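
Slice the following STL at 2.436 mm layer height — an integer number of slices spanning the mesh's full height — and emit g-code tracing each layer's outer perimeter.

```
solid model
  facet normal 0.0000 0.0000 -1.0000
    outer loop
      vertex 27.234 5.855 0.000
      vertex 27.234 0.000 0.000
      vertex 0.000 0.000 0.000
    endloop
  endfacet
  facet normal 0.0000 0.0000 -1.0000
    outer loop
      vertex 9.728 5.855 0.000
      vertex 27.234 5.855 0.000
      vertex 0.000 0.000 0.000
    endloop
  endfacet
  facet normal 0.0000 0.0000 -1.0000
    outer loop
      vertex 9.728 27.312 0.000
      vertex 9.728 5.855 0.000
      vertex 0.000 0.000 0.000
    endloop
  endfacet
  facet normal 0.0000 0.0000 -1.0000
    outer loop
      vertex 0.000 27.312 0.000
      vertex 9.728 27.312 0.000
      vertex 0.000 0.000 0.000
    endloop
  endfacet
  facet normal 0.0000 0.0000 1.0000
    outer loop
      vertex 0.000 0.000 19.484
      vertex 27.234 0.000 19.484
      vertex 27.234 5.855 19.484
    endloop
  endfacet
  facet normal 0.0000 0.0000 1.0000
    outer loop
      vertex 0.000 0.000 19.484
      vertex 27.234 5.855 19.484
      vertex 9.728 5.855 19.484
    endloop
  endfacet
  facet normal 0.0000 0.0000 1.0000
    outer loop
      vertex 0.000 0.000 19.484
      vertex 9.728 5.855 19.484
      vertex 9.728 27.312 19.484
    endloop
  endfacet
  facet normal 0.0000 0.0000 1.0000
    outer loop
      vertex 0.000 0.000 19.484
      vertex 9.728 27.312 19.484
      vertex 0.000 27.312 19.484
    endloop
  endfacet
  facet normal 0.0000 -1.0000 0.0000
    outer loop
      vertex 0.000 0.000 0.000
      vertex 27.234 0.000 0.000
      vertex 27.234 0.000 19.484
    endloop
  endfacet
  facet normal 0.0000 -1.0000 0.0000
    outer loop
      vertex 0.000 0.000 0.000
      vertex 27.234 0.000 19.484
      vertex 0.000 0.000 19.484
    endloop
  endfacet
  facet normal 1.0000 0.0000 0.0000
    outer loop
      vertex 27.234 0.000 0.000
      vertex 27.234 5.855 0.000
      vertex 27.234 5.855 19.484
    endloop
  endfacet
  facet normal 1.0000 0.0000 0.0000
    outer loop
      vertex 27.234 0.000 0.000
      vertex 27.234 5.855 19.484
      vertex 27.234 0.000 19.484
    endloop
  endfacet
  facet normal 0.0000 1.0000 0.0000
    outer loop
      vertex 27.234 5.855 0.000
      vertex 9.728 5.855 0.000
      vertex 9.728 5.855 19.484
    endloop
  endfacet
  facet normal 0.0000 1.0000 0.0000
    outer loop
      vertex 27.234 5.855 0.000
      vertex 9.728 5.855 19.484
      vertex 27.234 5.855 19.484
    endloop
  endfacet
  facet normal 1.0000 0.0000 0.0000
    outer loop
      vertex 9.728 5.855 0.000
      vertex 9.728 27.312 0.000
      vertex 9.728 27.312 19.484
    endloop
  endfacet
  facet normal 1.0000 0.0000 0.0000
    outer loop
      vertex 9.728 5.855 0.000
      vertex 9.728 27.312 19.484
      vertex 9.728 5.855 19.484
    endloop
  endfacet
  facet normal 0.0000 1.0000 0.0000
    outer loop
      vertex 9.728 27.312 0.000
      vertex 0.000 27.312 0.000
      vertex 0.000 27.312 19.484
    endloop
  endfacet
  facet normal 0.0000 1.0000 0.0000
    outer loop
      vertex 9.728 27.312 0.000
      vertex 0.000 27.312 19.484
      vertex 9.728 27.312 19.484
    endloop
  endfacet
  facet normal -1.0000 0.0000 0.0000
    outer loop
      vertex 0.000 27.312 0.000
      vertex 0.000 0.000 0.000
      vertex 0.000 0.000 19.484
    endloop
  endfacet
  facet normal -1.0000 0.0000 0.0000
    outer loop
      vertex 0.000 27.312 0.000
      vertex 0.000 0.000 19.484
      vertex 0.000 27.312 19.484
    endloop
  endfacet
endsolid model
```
; perimeter-only toolpath
G21 ; units = mm
G90 ; absolute positioning
G28 ; home
; layer 1
G0 Z2.436
G0 X0.000 Y0.000
G1 X27.234 Y0.000
G1 X27.234 Y5.855
G1 X9.728 Y5.855
G1 X9.728 Y27.312
G1 X0.000 Y27.312
G1 X0.000 Y0.000
; layer 2
G0 Z4.871
G0 X0.000 Y0.000
G1 X27.234 Y0.000
G1 X27.234 Y5.855
G1 X9.728 Y5.855
G1 X9.728 Y27.312
G1 X0.000 Y27.312
G1 X0.000 Y0.000
; layer 3
G0 Z7.307
G0 X0.000 Y0.000
G1 X27.234 Y0.000
G1 X27.234 Y5.855
G1 X9.728 Y5.855
G1 X9.728 Y27.312
G1 X0.000 Y27.312
G1 X0.000 Y0.000
; layer 4
G0 Z9.742
G0 X0.000 Y0.000
G1 X27.234 Y0.000
G1 X27.234 Y5.855
G1 X9.728 Y5.855
G1 X9.728 Y27.312
G1 X0.000 Y27.312
G1 X0.000 Y0.000
; layer 5
G0 Z12.178
G0 X0.000 Y0.000
G1 X27.234 Y0.000
G1 X27.234 Y5.855
G1 X9.728 Y5.855
G1 X9.728 Y27.312
G1 X0.000 Y27.312
G1 X0.000 Y0.000
; layer 6
G0 Z14.613
G0 X0.000 Y0.000
G1 X27.234 Y0.000
G1 X27.234 Y5.855
G1 X9.728 Y5.855
G1 X9.728 Y27.312
G1 X0.000 Y27.312
G1 X0.000 Y0.000
; layer 7
G0 Z17.049
G0 X0.000 Y0.000
G1 X27.234 Y0.000
G1 X27.234 Y5.855
G1 X9.728 Y5.855
G1 X9.728 Y27.312
G1 X0.000 Y27.312
G1 X0.000 Y0.000
; layer 8
G0 Z19.484
G0 X0.000 Y0.000
G1 X27.234 Y0.000
G1 X27.234 Y5.855
G1 X9.728 Y5.855
G1 X9.728 Y27.312
G1 X0.000 Y27.312
G1 X0.000 Y0.000
M2 ; end

The solid is an L-shaped prism: outer 27.2 × 27.3 mm, arm thicknesses ≈ 5.86 mm (horizontal) and 9.73 mm (vertical), extruded 19.5 mm in z. Slicing at Δz = 2.436 mm — 8 equal slices spanning the solid's height, so layer i sits at z = i·h/8 — gives 8 non-empty perimeters. Each is a 6-segment closed polygon; G0 lifts to the layer z and rapids to the start vertex, then G1 traces the edges.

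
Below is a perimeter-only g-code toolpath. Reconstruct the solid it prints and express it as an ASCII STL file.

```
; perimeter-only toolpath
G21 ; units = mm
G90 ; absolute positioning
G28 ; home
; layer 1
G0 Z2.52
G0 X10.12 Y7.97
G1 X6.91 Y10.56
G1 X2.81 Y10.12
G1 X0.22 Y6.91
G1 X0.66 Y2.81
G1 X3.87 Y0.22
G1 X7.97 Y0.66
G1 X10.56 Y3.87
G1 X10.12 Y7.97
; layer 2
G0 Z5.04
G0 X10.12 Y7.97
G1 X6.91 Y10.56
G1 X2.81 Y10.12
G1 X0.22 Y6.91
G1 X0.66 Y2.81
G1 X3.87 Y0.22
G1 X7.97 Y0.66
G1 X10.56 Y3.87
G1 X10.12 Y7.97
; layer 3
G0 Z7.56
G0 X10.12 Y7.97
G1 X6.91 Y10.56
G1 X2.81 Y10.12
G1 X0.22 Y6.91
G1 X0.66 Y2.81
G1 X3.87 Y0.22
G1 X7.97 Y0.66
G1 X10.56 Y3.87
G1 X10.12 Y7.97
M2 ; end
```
solid part
  facet normal 0.0000 0.0000 -1.0000
    outer loop
      vertex 2.81 10.12 0.00
      vertex 6.91 10.56 0.00
      vertex 10.12 7.97 0.00
    endloop
  endfacet
  facet normal 0.0000 0.0000 -1.0000
    outer loop
      vertex 0.22 6.91 0.00
      vertex 2.81 10.12 0.00
      vertex 10.12 7.97 0.00
    endloop
  endfacet
  facet normal 0.0000 0.0000 -1.0000
    outer loop
      vertex 0.66 2.81 0.00
      vertex 0.22 6.91 0.00
      vertex 10.12 7.97 0.00
    endloop
  endfacet
  facet normal 0.0000 0.0000 -1.0000
    outer loop
      vertex 3.87 0.22 0.00
      vertex 0.66 2.81 0.00
      vertex 10.12 7.97 0.00
    endloop
  endfacet
  facet normal 0.0000 0.0000 -1.0000
    outer loop
      vertex 7.97 0.66 0.00
      vertex 3.87 0.22 0.00
      vertex 10.12 7.97 0.00
    endloop
  endfacet
  facet normal 0.0000 0.0000 -1.0000
    outer loop
      vertex 10.56 3.87 0.00
      vertex 7.97 0.66 0.00
      vertex 10.12 7.97 0.00
    endloop
  endfacet
  facet normal 0.0000 0.0000 1.0000
    outer loop
      vertex 10.12 7.97 7.56
      vertex 6.91 10.56 7.56
      vertex 2.81 10.12 7.56
    endloop
  endfacet
  facet normal 0.0000 0.0000 1.0000
    outer loop
      vertex 10.12 7.97 7.56
      vertex 2.81 10.12 7.56
      vertex 0.22 6.91 7.56
    endloop
  endfacet
  facet normal 0.0000 0.0000 1.0000
    outer loop
      vertex 10.12 7.97 7.56
      vertex 0.22 6.91 7.56
      vertex 0.66 2.81 7.56
    endloop
  endfacet
  facet normal 0.0000 0.0000 1.0000
    outer loop
      vertex 10.12 7.97 7.56
      vertex 0.66 2.81 7.56
      vertex 3.87 0.22 7.56
    endloop
  endfacet
  facet normal 0.0000 0.0000 1.0000
    outer loop
      vertex 10.12 7.97 7.56
      vertex 3.87 0.22 7.56
      vertex 7.97 0.66 7.56
    endloop
  endfacet
  facet normal 0.0000 0.0000 1.0000
    outer loop
      vertex 10.12 7.97 7.56
      vertex 7.97 0.66 7.56
      vertex 10.56 3.87 7.56
    endloop
  endfacet
  facet normal 0.6279 0.7783 0.0000
    outer loop
      vertex 10.12 7.97 0.00
      vertex 6.91 10.56 0.00
      vertex 6.91 10.56 7.56
    endloop
  endfacet
  facet normal 0.6279 0.7783 0.0000
    outer loop
      vertex 10.12 7.97 0.00
      vertex 6.91 10.56 7.56
      vertex 10.12 7.97 7.56
    endloop
  endfacet
  facet normal -0.1067 0.9943 0.0000
    outer loop
      vertex 6.91 10.56 0.00
      vertex 2.81 10.12 0.00
      vertex 2.81 10.12 7.56
    endloop
  endfacet
  facet normal -0.1067 0.9943 0.0000
    outer loop
      vertex 6.91 10.56 0.00
      vertex 2.81 10.12 7.56
      vertex 6.91 10.56 7.56
    endloop
  endfacet
  facet normal -0.7783 0.6279 0.0000
    outer loop
      vertex 2.81 10.12 0.00
      vertex 0.22 6.91 0.00
      vertex 0.22 6.91 7.56
    endloop
  endfacet
  facet normal -0.7783 0.6279 0.0000
    outer loop
      vertex 2.81 10.12 0.00
      vertex 0.22 6.91 7.56
      vertex 2.81 10.12 7.56
    endloop
  endfacet
  facet normal -0.9943 -0.1067 0.0000
    outer loop
      vertex 0.22 6.91 0.00
      vertex 0.66 2.81 0.00
      vertex 0.66 2.81 7.56
    endloop
  endfacet
  facet normal -0.9943 -0.1067 0.0000
    outer loop
      vertex 0.22 6.91 0.00
      vertex 0.66 2.81 7.56
      vertex 0.22 6.91 7.56
    endloop
  endfacet
  facet normal -0.6279 -0.7783 0.0000
    outer loop
      vertex 0.66 2.81 0.00
      vertex 3.87 0.22 0.00
      vertex 3.87 0.22 7.56
    endloop
  endfacet
  facet normal -0.6279 -0.7783 0.0000
    outer loop
      vertex 0.66 2.81 0.00
      vertex 3.87 0.22 7.56
      vertex 0.66 2.81 7.56
    endloop
  endfacet
  facet normal 0.1067 -0.9943 0.0000
    outer loop
      vertex 3.87 0.22 0.00
      vertex 7.97 0.66 0.00
      vertex 7.97 0.66 7.56
    endloop
  endfacet
  facet normal 0.1067 -0.9943 0.0000
    outer loop
      vertex 3.87 0.22 0.00
      vertex 7.97 0.66 7.56
      vertex 3.87 0.22 7.56
    endloop
  endfacet
  facet normal 0.7783 -0.6279 0.0000
    outer loop
      vertex 7.97 0.66 0.00
      vertex 10.56 3.87 0.00
      vertex 10.56 3.87 7.56
    endloop
  endfacet
  facet normal 0.7783 -0.6279 0.0000
    outer loop
      vertex 7.97 0.66 0.00
      vertex 10.56 3.87 7.56
      vertex 7.97 0.66 7.56
    endloop
  endfacet
  facet normal 0.9943 0.1067 0.0000
    outer loop
      vertex 10.56 3.87 0.00
      vertex 10.12 7.97 0.00
      vertex 10.12 7.97 7.56
    endloop
  endfacet
  facet normal 0.9943 0.1067 0.0000
    outer loop
      vertex 10.56 3.87 0.00
      vertex 10.12 7.97 7.56
      vertex 10.56 3.87 7.56
    endloop
  endfacet
endsolid part

The G0 Z moves step by Δz≈2.52 mm. Every layer's G1 loop is the same polygon, so the solid is a straight extrusion of it from z=0 to z≈7.56. Closing with flat bottom and top caps and triangulating gives 28 facets — a regular 8-sided prism (a cylinder approximated with 8 flat sides), circumscribed radius ≈ 5.39 mm, height ≈ 7.56 mm.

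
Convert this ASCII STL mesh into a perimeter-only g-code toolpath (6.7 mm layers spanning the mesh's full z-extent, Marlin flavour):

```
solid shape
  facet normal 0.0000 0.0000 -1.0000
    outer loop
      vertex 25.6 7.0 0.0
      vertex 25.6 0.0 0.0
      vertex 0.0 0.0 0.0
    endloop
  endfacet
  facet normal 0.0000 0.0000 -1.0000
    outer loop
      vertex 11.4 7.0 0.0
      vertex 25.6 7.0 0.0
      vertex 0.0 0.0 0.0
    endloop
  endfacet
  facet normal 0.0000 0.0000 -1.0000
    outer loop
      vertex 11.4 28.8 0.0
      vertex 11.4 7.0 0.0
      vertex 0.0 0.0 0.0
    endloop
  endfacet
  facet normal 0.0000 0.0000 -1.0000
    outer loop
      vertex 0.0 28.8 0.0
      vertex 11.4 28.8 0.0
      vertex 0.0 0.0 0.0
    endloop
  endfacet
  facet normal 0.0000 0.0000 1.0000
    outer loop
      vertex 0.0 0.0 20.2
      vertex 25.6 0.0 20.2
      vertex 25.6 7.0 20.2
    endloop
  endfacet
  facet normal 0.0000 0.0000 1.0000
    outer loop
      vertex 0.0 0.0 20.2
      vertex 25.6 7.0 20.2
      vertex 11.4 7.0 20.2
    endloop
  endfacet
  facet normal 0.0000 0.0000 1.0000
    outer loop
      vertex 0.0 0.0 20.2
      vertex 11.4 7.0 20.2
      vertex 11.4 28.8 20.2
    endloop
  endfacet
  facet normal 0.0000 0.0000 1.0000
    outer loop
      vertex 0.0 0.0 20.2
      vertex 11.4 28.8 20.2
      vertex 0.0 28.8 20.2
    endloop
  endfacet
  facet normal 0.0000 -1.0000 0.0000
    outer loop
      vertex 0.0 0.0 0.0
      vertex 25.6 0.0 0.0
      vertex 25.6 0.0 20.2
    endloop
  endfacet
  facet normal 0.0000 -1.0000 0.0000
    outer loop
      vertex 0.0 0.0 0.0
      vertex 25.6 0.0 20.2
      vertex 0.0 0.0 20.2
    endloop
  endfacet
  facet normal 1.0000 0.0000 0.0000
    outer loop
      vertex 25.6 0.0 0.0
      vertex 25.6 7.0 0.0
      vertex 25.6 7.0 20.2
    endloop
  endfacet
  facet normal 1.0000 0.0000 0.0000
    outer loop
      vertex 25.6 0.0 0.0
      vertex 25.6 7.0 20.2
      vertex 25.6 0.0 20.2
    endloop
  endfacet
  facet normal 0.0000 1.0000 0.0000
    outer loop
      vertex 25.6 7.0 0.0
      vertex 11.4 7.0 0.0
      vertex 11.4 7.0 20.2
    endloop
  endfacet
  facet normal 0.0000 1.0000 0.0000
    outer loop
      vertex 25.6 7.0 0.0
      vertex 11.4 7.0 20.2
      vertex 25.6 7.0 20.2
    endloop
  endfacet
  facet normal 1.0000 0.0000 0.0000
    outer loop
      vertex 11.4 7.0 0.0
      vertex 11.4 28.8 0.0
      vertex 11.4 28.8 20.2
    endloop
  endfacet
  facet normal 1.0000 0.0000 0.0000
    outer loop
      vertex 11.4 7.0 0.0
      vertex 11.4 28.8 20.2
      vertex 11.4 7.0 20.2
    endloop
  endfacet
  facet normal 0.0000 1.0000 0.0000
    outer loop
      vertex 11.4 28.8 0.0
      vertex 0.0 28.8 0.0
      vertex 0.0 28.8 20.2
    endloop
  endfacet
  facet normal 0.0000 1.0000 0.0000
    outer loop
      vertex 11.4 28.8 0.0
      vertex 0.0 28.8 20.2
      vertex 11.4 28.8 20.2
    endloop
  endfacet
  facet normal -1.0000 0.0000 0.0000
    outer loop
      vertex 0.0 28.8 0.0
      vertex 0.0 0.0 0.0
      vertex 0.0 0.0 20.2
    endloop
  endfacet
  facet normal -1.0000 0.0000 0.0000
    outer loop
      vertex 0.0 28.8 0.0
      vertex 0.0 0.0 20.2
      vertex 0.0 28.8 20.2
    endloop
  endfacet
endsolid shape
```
; perimeter-only toolpath
G21 ; units = mm
G90 ; absolute positioning
G28 ; home
; layer 1
G0 Z6.7
G0 X0.0 Y0.0
G1 X25.6 Y0.0
G1 X25.6 Y7.0
G1 X11.4 Y7.0
G1 X11.4 Y28.8
G1 X0.0 Y28.8
G1 X0.0 Y0.0
; layer 2
G0 Z13.5
G0 X0.0 Y0.0
G1 X25.6 Y0.0
G1 X25.6 Y7.0
G1 X11.4 Y7.0
G1 X11.4 Y28.8
G1 X0.0 Y28.8
G1 X0.0 Y0.0
; layer 3
G0 Z20.2
G0 X0.0 Y0.0
G1 X25.6 Y0.0
G1 X25.6 Y7.0
G1 X11.4 Y7.0
G1 X11.4 Y28.8
G1 X0.0 Y28.8
G1 X0.0 Y0.0
M2 ; end

The solid is an L-shaped prism: outer 25.6 × 28.8 mm, arm thicknesses ≈ 7 mm (horizontal) and 11.4 mm (vertical), extruded 20.2 mm in z. Slicing at Δz = 6.7 mm — 3 equal slices spanning the solid's height, so layer i sits at z = i·h/3 — gives 3 non-empty perimeters. Each is a 6-segment closed polygon; G0 lifts to the layer z and rapids to the start vertex, then G1 traces the edges.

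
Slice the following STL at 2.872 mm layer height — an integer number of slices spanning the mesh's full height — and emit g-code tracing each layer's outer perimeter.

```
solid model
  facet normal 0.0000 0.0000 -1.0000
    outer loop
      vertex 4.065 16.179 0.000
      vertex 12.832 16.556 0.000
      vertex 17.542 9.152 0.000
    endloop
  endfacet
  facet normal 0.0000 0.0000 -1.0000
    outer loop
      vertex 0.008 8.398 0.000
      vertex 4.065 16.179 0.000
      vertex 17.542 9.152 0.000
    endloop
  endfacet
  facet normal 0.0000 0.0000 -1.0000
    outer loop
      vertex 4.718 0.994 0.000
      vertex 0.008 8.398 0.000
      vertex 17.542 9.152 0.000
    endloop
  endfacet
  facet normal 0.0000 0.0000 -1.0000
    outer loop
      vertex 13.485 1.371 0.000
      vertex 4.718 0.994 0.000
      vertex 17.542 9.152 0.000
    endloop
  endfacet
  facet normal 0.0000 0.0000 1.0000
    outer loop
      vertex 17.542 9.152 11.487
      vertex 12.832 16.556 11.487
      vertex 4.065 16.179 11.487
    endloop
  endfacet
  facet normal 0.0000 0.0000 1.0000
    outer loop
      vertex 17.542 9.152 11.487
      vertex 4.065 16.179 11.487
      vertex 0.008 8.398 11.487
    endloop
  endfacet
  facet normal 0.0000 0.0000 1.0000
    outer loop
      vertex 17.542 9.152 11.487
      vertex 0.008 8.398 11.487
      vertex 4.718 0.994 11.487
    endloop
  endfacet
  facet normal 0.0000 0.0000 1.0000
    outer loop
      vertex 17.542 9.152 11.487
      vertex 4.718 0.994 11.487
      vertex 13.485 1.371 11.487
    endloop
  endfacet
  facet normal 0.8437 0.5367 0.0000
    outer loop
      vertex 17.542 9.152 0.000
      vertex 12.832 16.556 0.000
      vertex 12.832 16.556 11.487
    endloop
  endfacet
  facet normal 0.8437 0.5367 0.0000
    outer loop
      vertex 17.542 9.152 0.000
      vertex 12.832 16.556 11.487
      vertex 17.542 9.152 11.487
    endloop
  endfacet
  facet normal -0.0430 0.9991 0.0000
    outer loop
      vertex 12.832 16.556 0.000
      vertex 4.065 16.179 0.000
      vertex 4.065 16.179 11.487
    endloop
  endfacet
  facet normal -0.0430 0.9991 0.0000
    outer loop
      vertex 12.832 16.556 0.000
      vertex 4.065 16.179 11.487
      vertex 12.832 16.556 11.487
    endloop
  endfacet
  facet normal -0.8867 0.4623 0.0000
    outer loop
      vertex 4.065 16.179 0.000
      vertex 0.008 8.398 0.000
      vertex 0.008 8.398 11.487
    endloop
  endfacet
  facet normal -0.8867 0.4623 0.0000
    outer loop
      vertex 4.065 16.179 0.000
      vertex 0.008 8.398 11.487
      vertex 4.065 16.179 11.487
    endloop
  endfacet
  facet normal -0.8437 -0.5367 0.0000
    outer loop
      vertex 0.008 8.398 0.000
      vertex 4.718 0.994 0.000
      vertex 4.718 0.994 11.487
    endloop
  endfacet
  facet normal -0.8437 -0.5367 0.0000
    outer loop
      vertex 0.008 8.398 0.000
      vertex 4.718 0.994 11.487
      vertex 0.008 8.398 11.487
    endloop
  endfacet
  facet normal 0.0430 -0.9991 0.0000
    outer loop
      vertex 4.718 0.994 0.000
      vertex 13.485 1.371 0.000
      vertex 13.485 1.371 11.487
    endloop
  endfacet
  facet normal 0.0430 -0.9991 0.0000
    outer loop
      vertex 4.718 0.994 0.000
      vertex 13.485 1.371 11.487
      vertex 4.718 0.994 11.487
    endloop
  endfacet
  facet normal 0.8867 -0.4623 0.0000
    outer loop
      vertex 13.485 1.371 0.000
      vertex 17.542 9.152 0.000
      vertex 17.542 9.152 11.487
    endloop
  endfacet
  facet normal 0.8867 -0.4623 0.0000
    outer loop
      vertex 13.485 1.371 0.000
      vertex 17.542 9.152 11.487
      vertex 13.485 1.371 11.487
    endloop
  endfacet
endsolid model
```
; perimeter-only toolpath
G21 ; units = mm
G90 ; absolute positioning
G28 ; home
; layer 1
G0 Z2.872
G0 X17.542 Y9.152
G1 X12.832 Y16.556
G1 X4.065 Y16.179
G1 X0.008 Y8.398
G1 X4.718 Y0.994
G1 X13.485 Y1.371
G1 X17.542 Y9.152
; layer 2
G0 Z5.744
G0 X17.542 Y9.152
G1 X12.832 Y16.556
G1 X4.065 Y16.179
G1 X0.008 Y8.398
G1 X4.718 Y0.994
G1 X13.485 Y1.371
G1 X17.542 Y9.152
; layer 3
G0 Z8.615
G0 X17.542 Y9.152
G1 X12.832 Y16.556
G1 X4.065 Y16.179
G1 X0.008 Y8.398
G1 X4.718 Y0.994
G1 X13.485 Y1.371
G1 X17.542 Y9.152
; layer 4
G0 Z11.487
G0 X17.542 Y9.152
G1 X12.832 Y16.556
G1 X4.065 Y16.179
G1 X0.008 Y8.398
G1 X4.718 Y0.994
G1 X13.485 Y1.371
G1 X17.542 Y9.152
M2 ; end

The solid is a regular 6-sided prism (a cylinder approximated with 6 flat sides), circumscribed radius ≈ 8.78 mm, height ≈ 11.5 mm. Slicing at Δz = 2.872 mm — 4 equal slices spanning the solid's height, so layer i sits at z = i·h/4 — gives 4 non-empty perimeters. Each is a 6-segment closed polygon; G0 lifts to the layer z and rapids to the start vertex, then G1 traces the edges.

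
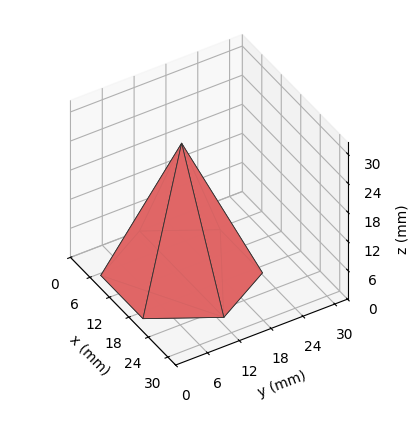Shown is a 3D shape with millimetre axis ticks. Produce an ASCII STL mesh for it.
Reading the render: the shape is a regular 6-sided pyramid, base circumscribed radius ≈ 13 mm, apex at z ≈ 27 mm (dimensions read to the nearest mm from the axis ticks). For the STL, each face is triangulated and given an outward normal.

solid part
  facet normal 0.0000 0.0000 -1.0000
    outer loop
      vertex 6.50 24.26 0.00
      vertex 19.50 24.26 0.00
      vertex 26.00 13.00 0.00
    endloop
  endfacet
  facet normal 0.0000 0.0000 -1.0000
    outer loop
      vertex 0.00 13.00 0.00
      vertex 6.50 24.26 0.00
      vertex 26.00 13.00 0.00
    endloop
  endfacet
  facet normal 0.0000 0.0000 -1.0000
    outer loop
      vertex 6.50 1.74 0.00
      vertex 0.00 13.00 0.00
      vertex 26.00 13.00 0.00
    endloop
  endfacet
  facet normal 0.0000 0.0000 -1.0000
    outer loop
      vertex 19.50 1.74 0.00
      vertex 6.50 1.74 0.00
      vertex 26.00 13.00 0.00
    endloop
  endfacet
  facet normal 0.7993 0.4614 0.3849
    outer loop
      vertex 26.00 13.00 0.00
      vertex 19.50 24.26 0.00
      vertex 13.00 13.00 27.00
    endloop
  endfacet
  facet normal 0.0000 0.9230 0.3849
    outer loop
      vertex 19.50 24.26 0.00
      vertex 6.50 24.26 0.00
      vertex 13.00 13.00 27.00
    endloop
  endfacet
  facet normal -0.7993 0.4614 0.3849
    outer loop
      vertex 6.50 24.26 0.00
      vertex 0.00 13.00 0.00
      vertex 13.00 13.00 27.00
    endloop
  endfacet
  facet normal -0.7993 -0.4614 0.3849
    outer loop
      vertex 0.00 13.00 0.00
      vertex 6.50 1.74 0.00
      vertex 13.00 13.00 27.00
    endloop
  endfacet
  facet normal 0.0000 -0.9230 0.3849
    outer loop
      vertex 6.50 1.74 0.00
      vertex 19.50 1.74 0.00
      vertex 13.00 13.00 27.00
    endloop
  endfacet
  facet normal 0.7993 -0.4614 0.3849
    outer loop
      vertex 19.50 1.74 0.00
      vertex 26.00 13.00 0.00
      vertex 13.00 13.00 27.00
    endloop
  endfacet
endsolid part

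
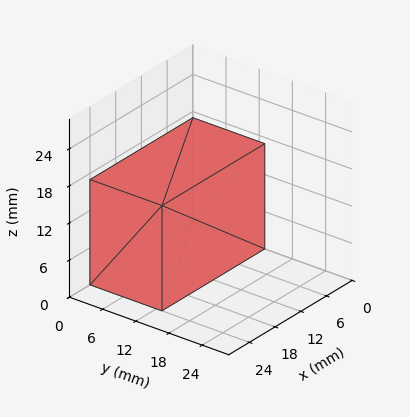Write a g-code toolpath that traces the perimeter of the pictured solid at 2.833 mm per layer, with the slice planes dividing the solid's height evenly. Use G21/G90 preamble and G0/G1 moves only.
Reading the render: the shape is a rectangular box, roughly 24 × 13 mm footprint and 17 mm tall (dimensions read to the nearest mm from the axis ticks). For the g-code, the solid's height is divided into equal slices at the stated Δz and each level perimeter traced with G1 moves after a G0 lift.

; perimeter-only toolpath
G21 ; units = mm
G90 ; absolute positioning
G28 ; home
; layer 1
G0 Z2.833
G0 X0.000 Y0.000
G1 X24.000 Y0.000
G1 X24.000 Y13.000
G1 X0.000 Y13.000
G1 X0.000 Y0.000
; layer 2
G0 Z5.667
G0 X0.000 Y0.000
G1 X24.000 Y0.000
G1 X24.000 Y13.000
G1 X0.000 Y13.000
G1 X0.000 Y0.000
; layer 3
G0 Z8.500
G0 X0.000 Y0.000
G1 X24.000 Y0.000
G1 X24.000 Y13.000
G1 X0.000 Y13.000
G1 X0.000 Y0.000
; layer 4
G0 Z11.333
G0 X0.000 Y0.000
G1 X24.000 Y0.000
G1 X24.000 Y13.000
G1 X0.000 Y13.000
G1 X0.000 Y0.000
; layer 5
G0 Z14.167
G0 X0.000 Y0.000
G1 X24.000 Y0.000
G1 X24.000 Y13.000
G1 X0.000 Y13.000
G1 X0.000 Y0.000
; layer 6
G0 Z17.000
G0 X0.000 Y0.000
G1 X24.000 Y0.000
G1 X24.000 Y13.000
G1 X0.000 Y13.000
G1 X0.000 Y0.000
M2 ; end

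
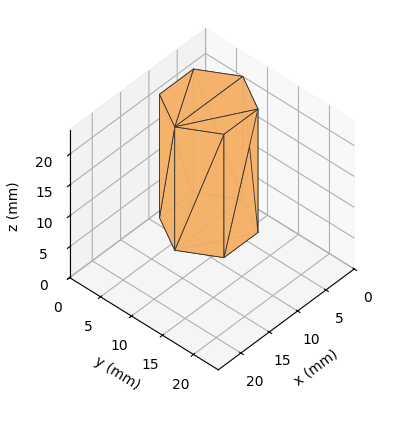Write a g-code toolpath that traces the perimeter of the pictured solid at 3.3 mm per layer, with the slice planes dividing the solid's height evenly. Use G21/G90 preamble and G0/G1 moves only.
Reading the render: the shape is a regular 6-sided prism (a cylinder approximated with 6 flat sides), circumscribed radius ≈ 6 mm, height ≈ 20 mm (dimensions read to the nearest mm from the axis ticks). For the g-code, the solid's height is divided into equal slices at the stated Δz and each level perimeter traced with G1 moves after a G0 lift.

; perimeter-only toolpath
G21 ; units = mm
G90 ; absolute positioning
G28 ; home
; layer 1
G0 Z3.3
G0 X12.0 Y6.0
G1 X9.0 Y11.2
G1 X3.0 Y11.2
G1 X0.0 Y6.0
G1 X3.0 Y0.8
G1 X9.0 Y0.8
G1 X12.0 Y6.0
; layer 2
G0 Z6.7
G0 X12.0 Y6.0
G1 X9.0 Y11.2
G1 X3.0 Y11.2
G1 X0.0 Y6.0
G1 X3.0 Y0.8
G1 X9.0 Y0.8
G1 X12.0 Y6.0
; layer 3
G0 Z10.0
G0 X12.0 Y6.0
G1 X9.0 Y11.2
G1 X3.0 Y11.2
G1 X0.0 Y6.0
G1 X3.0 Y0.8
G1 X9.0 Y0.8
G1 X12.0 Y6.0
; layer 4
G0 Z13.3
G0 X12.0 Y6.0
G1 X9.0 Y11.2
G1 X3.0 Y11.2
G1 X0.0 Y6.0
G1 X3.0 Y0.8
G1 X9.0 Y0.8
G1 X12.0 Y6.0
; layer 5
G0 Z16.7
G0 X12.0 Y6.0
G1 X9.0 Y11.2
G1 X3.0 Y11.2
G1 X0.0 Y6.0
G1 X3.0 Y0.8
G1 X9.0 Y0.8
G1 X12.0 Y6.0
; layer 6
G0 Z20.0
G0 X12.0 Y6.0
G1 X9.0 Y11.2
G1 X3.0 Y11.2
G1 X0.0 Y6.0
G1 X3.0 Y0.8
G1 X9.0 Y0.8
G1 X12.0 Y6.0
M2 ; end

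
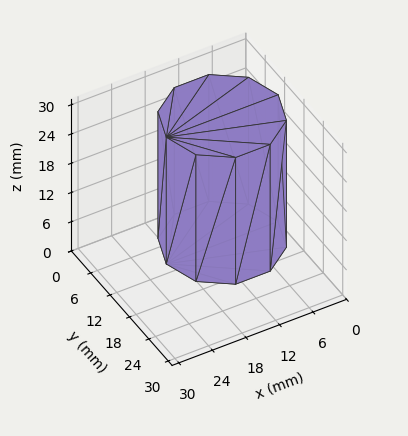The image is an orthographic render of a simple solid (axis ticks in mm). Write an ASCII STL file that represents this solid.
Reading the render: the shape is a regular 10-sided prism (a cylinder approximated with 10 flat sides), circumscribed radius ≈ 10 mm, height ≈ 26 mm (dimensions read to the nearest mm from the axis ticks). For the STL, each face is triangulated and given an outward normal.

solid part
  facet normal 0.0000 0.0000 -1.0000
    outer loop
      vertex 13.090 19.511 0.000
      vertex 18.090 15.878 0.000
      vertex 20.000 10.000 0.000
    endloop
  endfacet
  facet normal 0.0000 0.0000 -1.0000
    outer loop
      vertex 6.910 19.511 0.000
      vertex 13.090 19.511 0.000
      vertex 20.000 10.000 0.000
    endloop
  endfacet
  facet normal 0.0000 0.0000 -1.0000
    outer loop
      vertex 1.910 15.878 0.000
      vertex 6.910 19.511 0.000
      vertex 20.000 10.000 0.000
    endloop
  endfacet
  facet normal 0.0000 0.0000 -1.0000
    outer loop
      vertex 0.000 10.000 0.000
      vertex 1.910 15.878 0.000
      vertex 20.000 10.000 0.000
    endloop
  endfacet
  facet normal 0.0000 0.0000 -1.0000
    outer loop
      vertex 1.910 4.122 0.000
      vertex 0.000 10.000 0.000
      vertex 20.000 10.000 0.000
    endloop
  endfacet
  facet normal 0.0000 0.0000 -1.0000
    outer loop
      vertex 6.910 0.489 0.000
      vertex 1.910 4.122 0.000
      vertex 20.000 10.000 0.000
    endloop
  endfacet
  facet normal 0.0000 0.0000 -1.0000
    outer loop
      vertex 13.090 0.489 0.000
      vertex 6.910 0.489 0.000
      vertex 20.000 10.000 0.000
    endloop
  endfacet
  facet normal 0.0000 0.0000 -1.0000
    outer loop
      vertex 18.090 4.122 0.000
      vertex 13.090 0.489 0.000
      vertex 20.000 10.000 0.000
    endloop
  endfacet
  facet normal 0.0000 0.0000 1.0000
    outer loop
      vertex 20.000 10.000 26.000
      vertex 18.090 15.878 26.000
      vertex 13.090 19.511 26.000
    endloop
  endfacet
  facet normal 0.0000 0.0000 1.0000
    outer loop
      vertex 20.000 10.000 26.000
      vertex 13.090 19.511 26.000
      vertex 6.910 19.511 26.000
    endloop
  endfacet
  facet normal 0.0000 0.0000 1.0000
    outer loop
      vertex 20.000 10.000 26.000
      vertex 6.910 19.511 26.000
      vertex 1.910 15.878 26.000
    endloop
  endfacet
  facet normal 0.0000 0.0000 1.0000
    outer loop
      vertex 20.000 10.000 26.000
      vertex 1.910 15.878 26.000
      vertex 0.000 10.000 26.000
    endloop
  endfacet
  facet normal 0.0000 0.0000 1.0000
    outer loop
      vertex 20.000 10.000 26.000
      vertex 0.000 10.000 26.000
      vertex 1.910 4.122 26.000
    endloop
  endfacet
  facet normal 0.0000 0.0000 1.0000
    outer loop
      vertex 20.000 10.000 26.000
      vertex 1.910 4.122 26.000
      vertex 6.910 0.489 26.000
    endloop
  endfacet
  facet normal 0.0000 0.0000 1.0000
    outer loop
      vertex 20.000 10.000 26.000
      vertex 6.910 0.489 26.000
      vertex 13.090 0.489 26.000
    endloop
  endfacet
  facet normal 0.0000 0.0000 1.0000
    outer loop
      vertex 20.000 10.000 26.000
      vertex 13.090 0.489 26.000
      vertex 18.090 4.122 26.000
    endloop
  endfacet
  facet normal 0.9511 0.3090 0.0000
    outer loop
      vertex 20.000 10.000 0.000
      vertex 18.090 15.878 0.000
      vertex 18.090 15.878 26.000
    endloop
  endfacet
  facet normal 0.9511 0.3090 0.0000
    outer loop
      vertex 20.000 10.000 0.000
      vertex 18.090 15.878 26.000
      vertex 20.000 10.000 26.000
    endloop
  endfacet
  facet normal 0.5878 0.8090 0.0000
    outer loop
      vertex 18.090 15.878 0.000
      vertex 13.090 19.511 0.000
      vertex 13.090 19.511 26.000
    endloop
  endfacet
  facet normal 0.5878 0.8090 0.0000
    outer loop
      vertex 18.090 15.878 0.000
      vertex 13.090 19.511 26.000
      vertex 18.090 15.878 26.000
    endloop
  endfacet
  facet normal 0.0000 1.0000 0.0000
    outer loop
      vertex 13.090 19.511 0.000
      vertex 6.910 19.511 0.000
      vertex 6.910 19.511 26.000
    endloop
  endfacet
  facet normal 0.0000 1.0000 0.0000
    outer loop
      vertex 13.090 19.511 0.000
      vertex 6.910 19.511 26.000
      vertex 13.090 19.511 26.000
    endloop
  endfacet
  facet normal -0.5878 0.8090 0.0000
    outer loop
      vertex 6.910 19.511 0.000
      vertex 1.910 15.878 0.000
      vertex 1.910 15.878 26.000
    endloop
  endfacet
  facet normal -0.5878 0.8090 0.0000
    outer loop
      vertex 6.910 19.511 0.000
      vertex 1.910 15.878 26.000
      vertex 6.910 19.511 26.000
    endloop
  endfacet
  facet normal -0.9511 0.3090 0.0000
    outer loop
      vertex 1.910 15.878 0.000
      vertex 0.000 10.000 0.000
      vertex 0.000 10.000 26.000
    endloop
  endfacet
  facet normal -0.9511 0.3090 0.0000
    outer loop
      vertex 1.910 15.878 0.000
      vertex 0.000 10.000 26.000
      vertex 1.910 15.878 26.000
    endloop
  endfacet
  facet normal -0.9511 -0.3090 0.0000
    outer loop
      vertex 0.000 10.000 0.000
      vertex 1.910 4.122 0.000
      vertex 1.910 4.122 26.000
    endloop
  endfacet
  facet normal -0.9511 -0.3090 0.0000
    outer loop
      vertex 0.000 10.000 0.000
      vertex 1.910 4.122 26.000
      vertex 0.000 10.000 26.000
    endloop
  endfacet
  facet normal -0.5878 -0.8090 0.0000
    outer loop
      vertex 1.910 4.122 0.000
      vertex 6.910 0.489 0.000
      vertex 6.910 0.489 26.000
    endloop
  endfacet
  facet normal -0.5878 -0.8090 0.0000
    outer loop
      vertex 1.910 4.122 0.000
      vertex 6.910 0.489 26.000
      vertex 1.910 4.122 26.000
    endloop
  endfacet
  facet normal 0.0000 -1.0000 0.0000
    outer loop
      vertex 6.910 0.489 0.000
      vertex 13.090 0.489 0.000
      vertex 13.090 0.489 26.000
    endloop
  endfacet
  facet normal 0.0000 -1.0000 0.0000
    outer loop
      vertex 6.910 0.489 0.000
      vertex 13.090 0.489 26.000
      vertex 6.910 0.489 26.000
    endloop
  endfacet
  facet normal 0.5878 -0.8090 0.0000
    outer loop
      vertex 13.090 0.489 0.000
      vertex 18.090 4.122 0.000
      vertex 18.090 4.122 26.000
    endloop
  endfacet
  facet normal 0.5878 -0.8090 0.0000
    outer loop
      vertex 13.090 0.489 0.000
      vertex 18.090 4.122 26.000
      vertex 13.090 0.489 26.000
    endloop
  endfacet
  facet normal 0.9511 -0.3090 0.0000
    outer loop
      vertex 18.090 4.122 0.000
      vertex 20.000 10.000 0.000
      vertex 20.000 10.000 26.000
    endloop
  endfacet
  facet normal 0.9511 -0.3090 0.0000
    outer loop
      vertex 18.090 4.122 0.000
      vertex 20.000 10.000 26.000
      vertex 18.090 4.122 26.000
    endloop
  endfacet
endsolid part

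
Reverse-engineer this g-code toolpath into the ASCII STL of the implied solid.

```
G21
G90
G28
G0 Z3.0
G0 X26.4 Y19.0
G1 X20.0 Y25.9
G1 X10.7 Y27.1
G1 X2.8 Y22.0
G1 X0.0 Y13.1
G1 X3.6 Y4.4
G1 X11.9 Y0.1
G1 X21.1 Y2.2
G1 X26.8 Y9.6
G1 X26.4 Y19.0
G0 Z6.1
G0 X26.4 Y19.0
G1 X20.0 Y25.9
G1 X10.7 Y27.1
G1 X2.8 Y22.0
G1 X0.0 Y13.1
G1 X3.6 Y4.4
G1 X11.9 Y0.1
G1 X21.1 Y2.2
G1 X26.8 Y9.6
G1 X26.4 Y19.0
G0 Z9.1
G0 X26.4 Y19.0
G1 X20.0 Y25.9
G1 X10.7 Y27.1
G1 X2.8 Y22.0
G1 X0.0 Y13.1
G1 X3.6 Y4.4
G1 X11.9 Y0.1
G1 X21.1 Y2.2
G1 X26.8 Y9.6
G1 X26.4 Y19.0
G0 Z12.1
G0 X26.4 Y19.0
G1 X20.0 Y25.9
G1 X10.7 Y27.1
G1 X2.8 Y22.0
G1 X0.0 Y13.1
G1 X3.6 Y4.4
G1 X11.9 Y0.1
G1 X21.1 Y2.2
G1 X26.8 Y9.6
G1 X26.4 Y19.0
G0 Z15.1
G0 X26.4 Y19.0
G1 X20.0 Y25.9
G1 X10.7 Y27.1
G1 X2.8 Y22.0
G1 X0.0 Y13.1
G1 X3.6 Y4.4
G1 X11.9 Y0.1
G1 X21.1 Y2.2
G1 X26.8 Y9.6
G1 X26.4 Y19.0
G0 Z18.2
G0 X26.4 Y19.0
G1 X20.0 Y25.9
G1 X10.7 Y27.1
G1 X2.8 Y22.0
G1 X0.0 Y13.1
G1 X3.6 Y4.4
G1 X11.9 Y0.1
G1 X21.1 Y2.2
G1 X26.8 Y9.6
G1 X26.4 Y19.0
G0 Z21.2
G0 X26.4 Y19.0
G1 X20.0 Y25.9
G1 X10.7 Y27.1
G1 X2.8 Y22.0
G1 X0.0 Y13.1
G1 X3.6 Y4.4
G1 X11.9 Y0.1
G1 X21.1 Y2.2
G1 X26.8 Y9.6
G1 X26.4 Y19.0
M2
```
solid part
  facet normal 0.0000 0.0000 -1.0000
    outer loop
      vertex 10.7 27.1 0.0
      vertex 20.0 25.9 0.0
      vertex 26.4 19.0 0.0
    endloop
  endfacet
  facet normal 0.0000 0.0000 -1.0000
    outer loop
      vertex 2.8 22.0 0.0
      vertex 10.7 27.1 0.0
      vertex 26.4 19.0 0.0
    endloop
  endfacet
  facet normal 0.0000 0.0000 -1.0000
    outer loop
      vertex 0.0 13.1 0.0
      vertex 2.8 22.0 0.0
      vertex 26.4 19.0 0.0
    endloop
  endfacet
  facet normal 0.0000 0.0000 -1.0000
    outer loop
      vertex 3.6 4.4 0.0
      vertex 0.0 13.1 0.0
      vertex 26.4 19.0 0.0
    endloop
  endfacet
  facet normal 0.0000 0.0000 -1.0000
    outer loop
      vertex 11.9 0.1 0.0
      vertex 3.6 4.4 0.0
      vertex 26.4 19.0 0.0
    endloop
  endfacet
  facet normal 0.0000 0.0000 -1.0000
    outer loop
      vertex 21.1 2.2 0.0
      vertex 11.9 0.1 0.0
      vertex 26.4 19.0 0.0
    endloop
  endfacet
  facet normal 0.0000 0.0000 -1.0000
    outer loop
      vertex 26.8 9.6 0.0
      vertex 21.1 2.2 0.0
      vertex 26.4 19.0 0.0
    endloop
  endfacet
  facet normal 0.0000 0.0000 1.0000
    outer loop
      vertex 26.4 19.0 21.2
      vertex 20.0 25.9 21.2
      vertex 10.7 27.1 21.2
    endloop
  endfacet
  facet normal 0.0000 0.0000 1.0000
    outer loop
      vertex 26.4 19.0 21.2
      vertex 10.7 27.1 21.2
      vertex 2.8 22.0 21.2
    endloop
  endfacet
  facet normal 0.0000 0.0000 1.0000
    outer loop
      vertex 26.4 19.0 21.2
      vertex 2.8 22.0 21.2
      vertex 0.0 13.1 21.2
    endloop
  endfacet
  facet normal 0.0000 0.0000 1.0000
    outer loop
      vertex 26.4 19.0 21.2
      vertex 0.0 13.1 21.2
      vertex 3.6 4.4 21.2
    endloop
  endfacet
  facet normal 0.0000 0.0000 1.0000
    outer loop
      vertex 26.4 19.0 21.2
      vertex 3.6 4.4 21.2
      vertex 11.9 0.1 21.2
    endloop
  endfacet
  facet normal 0.0000 0.0000 1.0000
    outer loop
      vertex 26.4 19.0 21.2
      vertex 11.9 0.1 21.2
      vertex 21.1 2.2 21.2
    endloop
  endfacet
  facet normal 0.0000 0.0000 1.0000
    outer loop
      vertex 26.4 19.0 21.2
      vertex 21.1 2.2 21.2
      vertex 26.8 9.6 21.2
    endloop
  endfacet
  facet normal 0.7332 0.6800 0.0000
    outer loop
      vertex 26.4 19.0 0.0
      vertex 20.0 25.9 0.0
      vertex 20.0 25.9 21.2
    endloop
  endfacet
  facet normal 0.7332 0.6800 0.0000
    outer loop
      vertex 26.4 19.0 0.0
      vertex 20.0 25.9 21.2
      vertex 26.4 19.0 21.2
    endloop
  endfacet
  facet normal 0.1280 0.9918 0.0000
    outer loop
      vertex 20.0 25.9 0.0
      vertex 10.7 27.1 0.0
      vertex 10.7 27.1 21.2
    endloop
  endfacet
  facet normal 0.1280 0.9918 0.0000
    outer loop
      vertex 20.0 25.9 0.0
      vertex 10.7 27.1 21.2
      vertex 20.0 25.9 21.2
    endloop
  endfacet
  facet normal -0.5424 0.8401 0.0000
    outer loop
      vertex 10.7 27.1 0.0
      vertex 2.8 22.0 0.0
      vertex 2.8 22.0 21.2
    endloop
  endfacet
  facet normal -0.5424 0.8401 0.0000
    outer loop
      vertex 10.7 27.1 0.0
      vertex 2.8 22.0 21.2
      vertex 10.7 27.1 21.2
    endloop
  endfacet
  facet normal -0.9539 0.3001 0.0000
    outer loop
      vertex 2.8 22.0 0.0
      vertex 0.0 13.1 0.0
      vertex 0.0 13.1 21.2
    endloop
  endfacet
  facet normal -0.9539 0.3001 0.0000
    outer loop
      vertex 2.8 22.0 0.0
      vertex 0.0 13.1 21.2
      vertex 2.8 22.0 21.2
    endloop
  endfacet
  facet normal -0.9240 -0.3824 0.0000
    outer loop
      vertex 0.0 13.1 0.0
      vertex 3.6 4.4 0.0
      vertex 3.6 4.4 21.2
    endloop
  endfacet
  facet normal -0.9240 -0.3824 0.0000
    outer loop
      vertex 0.0 13.1 0.0
      vertex 3.6 4.4 21.2
      vertex 0.0 13.1 21.2
    endloop
  endfacet
  facet normal -0.4600 -0.8879 0.0000
    outer loop
      vertex 3.6 4.4 0.0
      vertex 11.9 0.1 0.0
      vertex 11.9 0.1 21.2
    endloop
  endfacet
  facet normal -0.4600 -0.8879 0.0000
    outer loop
      vertex 3.6 4.4 0.0
      vertex 11.9 0.1 21.2
      vertex 3.6 4.4 21.2
    endloop
  endfacet
  facet normal 0.2225 -0.9749 0.0000
    outer loop
      vertex 11.9 0.1 0.0
      vertex 21.1 2.2 0.0
      vertex 21.1 2.2 21.2
    endloop
  endfacet
  facet normal 0.2225 -0.9749 0.0000
    outer loop
      vertex 11.9 0.1 0.0
      vertex 21.1 2.2 21.2
      vertex 11.9 0.1 21.2
    endloop
  endfacet
  facet normal 0.7922 -0.6102 0.0000
    outer loop
      vertex 21.1 2.2 0.0
      vertex 26.8 9.6 0.0
      vertex 26.8 9.6 21.2
    endloop
  endfacet
  facet normal 0.7922 -0.6102 0.0000
    outer loop
      vertex 21.1 2.2 0.0
      vertex 26.8 9.6 21.2
      vertex 21.1 2.2 21.2
    endloop
  endfacet
  facet normal 0.9991 0.0425 0.0000
    outer loop
      vertex 26.8 9.6 0.0
      vertex 26.4 19.0 0.0
      vertex 26.4 19.0 21.2
    endloop
  endfacet
  facet normal 0.9991 0.0425 0.0000
    outer loop
      vertex 26.8 9.6 0.0
      vertex 26.4 19.0 21.2
      vertex 26.8 9.6 21.2
    endloop
  endfacet
endsolid part

The G0 Z moves step by Δz≈3.0 mm. Every layer's G1 loop is the same polygon, so the solid is a straight extrusion of it from z=0 to z≈21.2. Closing with flat bottom and top caps and triangulating gives 32 facets — a regular 9-sided prism (a cylinder approximated with 9 flat sides), circumscribed radius ≈ 13.7 mm, height ≈ 21.2 mm.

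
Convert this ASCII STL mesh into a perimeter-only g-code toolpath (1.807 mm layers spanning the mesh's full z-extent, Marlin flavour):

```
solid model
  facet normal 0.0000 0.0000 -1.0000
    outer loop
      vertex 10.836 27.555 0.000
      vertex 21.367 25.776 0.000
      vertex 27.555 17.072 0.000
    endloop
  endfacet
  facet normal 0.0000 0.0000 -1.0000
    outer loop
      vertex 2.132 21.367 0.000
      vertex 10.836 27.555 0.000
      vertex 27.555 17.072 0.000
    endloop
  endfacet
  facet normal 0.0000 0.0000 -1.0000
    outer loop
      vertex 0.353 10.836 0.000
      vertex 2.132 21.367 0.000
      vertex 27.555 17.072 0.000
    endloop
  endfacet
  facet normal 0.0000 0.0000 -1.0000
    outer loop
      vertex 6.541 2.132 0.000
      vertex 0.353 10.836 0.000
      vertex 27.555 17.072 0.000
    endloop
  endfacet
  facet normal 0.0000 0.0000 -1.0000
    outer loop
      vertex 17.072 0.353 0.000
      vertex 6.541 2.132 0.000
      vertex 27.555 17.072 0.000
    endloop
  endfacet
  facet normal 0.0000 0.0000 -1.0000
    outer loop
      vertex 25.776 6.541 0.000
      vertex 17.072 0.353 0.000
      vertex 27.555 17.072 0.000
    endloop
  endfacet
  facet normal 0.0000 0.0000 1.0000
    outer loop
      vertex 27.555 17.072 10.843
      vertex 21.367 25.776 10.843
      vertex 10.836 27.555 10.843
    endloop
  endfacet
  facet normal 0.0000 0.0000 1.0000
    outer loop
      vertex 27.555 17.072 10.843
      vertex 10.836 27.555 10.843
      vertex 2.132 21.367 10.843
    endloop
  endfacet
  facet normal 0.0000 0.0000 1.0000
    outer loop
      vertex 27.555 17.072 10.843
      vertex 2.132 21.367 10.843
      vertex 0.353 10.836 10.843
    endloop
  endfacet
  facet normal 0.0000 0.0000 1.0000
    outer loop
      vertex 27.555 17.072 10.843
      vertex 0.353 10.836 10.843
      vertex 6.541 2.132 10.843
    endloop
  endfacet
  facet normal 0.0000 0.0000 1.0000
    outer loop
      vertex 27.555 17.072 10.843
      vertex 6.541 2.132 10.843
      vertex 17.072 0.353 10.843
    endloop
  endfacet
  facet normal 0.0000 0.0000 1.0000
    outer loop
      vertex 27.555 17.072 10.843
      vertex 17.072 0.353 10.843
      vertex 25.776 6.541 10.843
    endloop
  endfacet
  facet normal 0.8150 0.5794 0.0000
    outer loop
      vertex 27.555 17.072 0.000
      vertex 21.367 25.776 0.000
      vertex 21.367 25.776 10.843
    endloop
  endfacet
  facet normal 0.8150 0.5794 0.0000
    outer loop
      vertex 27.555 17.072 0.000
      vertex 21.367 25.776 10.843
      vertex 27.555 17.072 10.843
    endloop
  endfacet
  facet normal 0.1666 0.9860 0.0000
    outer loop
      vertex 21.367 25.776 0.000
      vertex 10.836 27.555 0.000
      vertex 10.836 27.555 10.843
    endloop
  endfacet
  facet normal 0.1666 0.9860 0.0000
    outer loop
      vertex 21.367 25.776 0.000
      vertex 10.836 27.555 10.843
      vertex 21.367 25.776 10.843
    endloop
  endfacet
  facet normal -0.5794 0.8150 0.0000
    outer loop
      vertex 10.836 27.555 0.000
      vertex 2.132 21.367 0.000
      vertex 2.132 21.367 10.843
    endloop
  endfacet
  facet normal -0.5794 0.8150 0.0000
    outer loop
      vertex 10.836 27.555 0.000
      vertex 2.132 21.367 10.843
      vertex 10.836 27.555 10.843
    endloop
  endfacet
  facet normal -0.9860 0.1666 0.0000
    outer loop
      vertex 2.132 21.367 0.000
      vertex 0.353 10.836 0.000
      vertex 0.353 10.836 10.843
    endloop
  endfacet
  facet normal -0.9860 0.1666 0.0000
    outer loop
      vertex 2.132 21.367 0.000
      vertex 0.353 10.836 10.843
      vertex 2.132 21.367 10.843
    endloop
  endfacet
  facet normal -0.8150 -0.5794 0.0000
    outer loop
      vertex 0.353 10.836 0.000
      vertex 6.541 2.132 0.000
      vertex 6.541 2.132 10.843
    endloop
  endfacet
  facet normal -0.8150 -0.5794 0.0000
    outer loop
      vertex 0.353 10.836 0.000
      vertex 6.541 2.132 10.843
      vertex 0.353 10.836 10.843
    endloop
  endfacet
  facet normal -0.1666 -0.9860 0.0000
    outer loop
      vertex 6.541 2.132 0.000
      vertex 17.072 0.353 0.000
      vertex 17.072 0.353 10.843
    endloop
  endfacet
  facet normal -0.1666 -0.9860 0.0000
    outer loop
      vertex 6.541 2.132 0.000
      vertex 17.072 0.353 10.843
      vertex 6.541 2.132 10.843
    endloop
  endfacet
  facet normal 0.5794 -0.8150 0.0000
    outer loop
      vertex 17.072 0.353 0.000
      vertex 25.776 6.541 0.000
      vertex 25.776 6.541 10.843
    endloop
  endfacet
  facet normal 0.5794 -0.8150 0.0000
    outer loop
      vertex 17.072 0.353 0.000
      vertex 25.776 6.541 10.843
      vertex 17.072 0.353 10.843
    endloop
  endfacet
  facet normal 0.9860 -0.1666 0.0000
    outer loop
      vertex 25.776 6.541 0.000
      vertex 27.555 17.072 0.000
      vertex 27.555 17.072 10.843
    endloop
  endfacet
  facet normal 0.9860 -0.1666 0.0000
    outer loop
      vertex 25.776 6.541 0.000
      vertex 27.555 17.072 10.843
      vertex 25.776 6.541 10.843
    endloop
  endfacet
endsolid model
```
; perimeter-only toolpath
G21 ; units = mm
G90 ; absolute positioning
G28 ; home
; layer 1
G0 Z1.807
G0 X27.555 Y17.072
G1 X21.367 Y25.776
G1 X10.836 Y27.555
G1 X2.132 Y21.367
G1 X0.353 Y10.836
G1 X6.541 Y2.132
G1 X17.072 Y0.353
G1 X25.776 Y6.541
G1 X27.555 Y17.072
; layer 2
G0 Z3.614
G0 X27.555 Y17.072
G1 X21.367 Y25.776
G1 X10.836 Y27.555
G1 X2.132 Y21.367
G1 X0.353 Y10.836
G1 X6.541 Y2.132
G1 X17.072 Y0.353
G1 X25.776 Y6.541
G1 X27.555 Y17.072
; layer 3
G0 Z5.421
G0 X27.555 Y17.072
G1 X21.367 Y25.776
G1 X10.836 Y27.555
G1 X2.132 Y21.367
G1 X0.353 Y10.836
G1 X6.541 Y2.132
G1 X17.072 Y0.353
G1 X25.776 Y6.541
G1 X27.555 Y17.072
; layer 4
G0 Z7.229
G0 X27.555 Y17.072
G1 X21.367 Y25.776
G1 X10.836 Y27.555
G1 X2.132 Y21.367
G1 X0.353 Y10.836
G1 X6.541 Y2.132
G1 X17.072 Y0.353
G1 X25.776 Y6.541
G1 X27.555 Y17.072
; layer 5
G0 Z9.036
G0 X27.555 Y17.072
G1 X21.367 Y25.776
G1 X10.836 Y27.555
G1 X2.132 Y21.367
G1 X0.353 Y10.836
G1 X6.541 Y2.132
G1 X17.072 Y0.353
G1 X25.776 Y6.541
G1 X27.555 Y17.072
; layer 6
G0 Z10.843
G0 X27.555 Y17.072
G1 X21.367 Y25.776
G1 X10.836 Y27.555
G1 X2.132 Y21.367
G1 X0.353 Y10.836
G1 X6.541 Y2.132
G1 X17.072 Y0.353
G1 X25.776 Y6.541
G1 X27.555 Y17.072
M2 ; end

The solid is a regular 8-sided prism (a cylinder approximated with 8 flat sides), circumscribed radius ≈ 14 mm, height ≈ 10.8 mm. Slicing at Δz = 1.807 mm — 6 equal slices spanning the solid's height, so layer i sits at z = i·h/6 — gives 6 non-empty perimeters. Each is a 8-segment closed polygon; G0 lifts to the layer z and rapids to the start vertex, then G1 traces the edges.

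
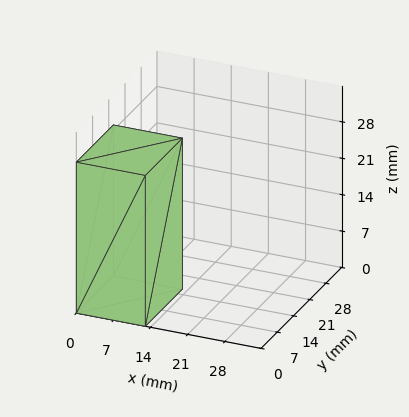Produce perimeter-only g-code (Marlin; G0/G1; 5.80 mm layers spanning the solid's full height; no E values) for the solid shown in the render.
Reading the render: the shape is a rectangular box, roughly 13 × 16 mm footprint and 29 mm tall (dimensions read to the nearest mm from the axis ticks). For the g-code, the solid's height is divided into equal slices at the stated Δz and each level perimeter traced with G1 moves after a G0 lift.

; perimeter-only toolpath
G21 ; units = mm
G90 ; absolute positioning
G28 ; home
; layer 1
G0 Z5.80
G0 X0.00 Y0.00
G1 X13.00 Y0.00
G1 X13.00 Y16.00
G1 X0.00 Y16.00
G1 X0.00 Y0.00
; layer 2
G0 Z11.60
G0 X0.00 Y0.00
G1 X13.00 Y0.00
G1 X13.00 Y16.00
G1 X0.00 Y16.00
G1 X0.00 Y0.00
; layer 3
G0 Z17.40
G0 X0.00 Y0.00
G1 X13.00 Y0.00
G1 X13.00 Y16.00
G1 X0.00 Y16.00
G1 X0.00 Y0.00
; layer 4
G0 Z23.20
G0 X0.00 Y0.00
G1 X13.00 Y0.00
G1 X13.00 Y16.00
G1 X0.00 Y16.00
G1 X0.00 Y0.00
; layer 5
G0 Z29.00
G0 X0.00 Y0.00
G1 X13.00 Y0.00
G1 X13.00 Y16.00
G1 X0.00 Y16.00
G1 X0.00 Y0.00
M2 ; end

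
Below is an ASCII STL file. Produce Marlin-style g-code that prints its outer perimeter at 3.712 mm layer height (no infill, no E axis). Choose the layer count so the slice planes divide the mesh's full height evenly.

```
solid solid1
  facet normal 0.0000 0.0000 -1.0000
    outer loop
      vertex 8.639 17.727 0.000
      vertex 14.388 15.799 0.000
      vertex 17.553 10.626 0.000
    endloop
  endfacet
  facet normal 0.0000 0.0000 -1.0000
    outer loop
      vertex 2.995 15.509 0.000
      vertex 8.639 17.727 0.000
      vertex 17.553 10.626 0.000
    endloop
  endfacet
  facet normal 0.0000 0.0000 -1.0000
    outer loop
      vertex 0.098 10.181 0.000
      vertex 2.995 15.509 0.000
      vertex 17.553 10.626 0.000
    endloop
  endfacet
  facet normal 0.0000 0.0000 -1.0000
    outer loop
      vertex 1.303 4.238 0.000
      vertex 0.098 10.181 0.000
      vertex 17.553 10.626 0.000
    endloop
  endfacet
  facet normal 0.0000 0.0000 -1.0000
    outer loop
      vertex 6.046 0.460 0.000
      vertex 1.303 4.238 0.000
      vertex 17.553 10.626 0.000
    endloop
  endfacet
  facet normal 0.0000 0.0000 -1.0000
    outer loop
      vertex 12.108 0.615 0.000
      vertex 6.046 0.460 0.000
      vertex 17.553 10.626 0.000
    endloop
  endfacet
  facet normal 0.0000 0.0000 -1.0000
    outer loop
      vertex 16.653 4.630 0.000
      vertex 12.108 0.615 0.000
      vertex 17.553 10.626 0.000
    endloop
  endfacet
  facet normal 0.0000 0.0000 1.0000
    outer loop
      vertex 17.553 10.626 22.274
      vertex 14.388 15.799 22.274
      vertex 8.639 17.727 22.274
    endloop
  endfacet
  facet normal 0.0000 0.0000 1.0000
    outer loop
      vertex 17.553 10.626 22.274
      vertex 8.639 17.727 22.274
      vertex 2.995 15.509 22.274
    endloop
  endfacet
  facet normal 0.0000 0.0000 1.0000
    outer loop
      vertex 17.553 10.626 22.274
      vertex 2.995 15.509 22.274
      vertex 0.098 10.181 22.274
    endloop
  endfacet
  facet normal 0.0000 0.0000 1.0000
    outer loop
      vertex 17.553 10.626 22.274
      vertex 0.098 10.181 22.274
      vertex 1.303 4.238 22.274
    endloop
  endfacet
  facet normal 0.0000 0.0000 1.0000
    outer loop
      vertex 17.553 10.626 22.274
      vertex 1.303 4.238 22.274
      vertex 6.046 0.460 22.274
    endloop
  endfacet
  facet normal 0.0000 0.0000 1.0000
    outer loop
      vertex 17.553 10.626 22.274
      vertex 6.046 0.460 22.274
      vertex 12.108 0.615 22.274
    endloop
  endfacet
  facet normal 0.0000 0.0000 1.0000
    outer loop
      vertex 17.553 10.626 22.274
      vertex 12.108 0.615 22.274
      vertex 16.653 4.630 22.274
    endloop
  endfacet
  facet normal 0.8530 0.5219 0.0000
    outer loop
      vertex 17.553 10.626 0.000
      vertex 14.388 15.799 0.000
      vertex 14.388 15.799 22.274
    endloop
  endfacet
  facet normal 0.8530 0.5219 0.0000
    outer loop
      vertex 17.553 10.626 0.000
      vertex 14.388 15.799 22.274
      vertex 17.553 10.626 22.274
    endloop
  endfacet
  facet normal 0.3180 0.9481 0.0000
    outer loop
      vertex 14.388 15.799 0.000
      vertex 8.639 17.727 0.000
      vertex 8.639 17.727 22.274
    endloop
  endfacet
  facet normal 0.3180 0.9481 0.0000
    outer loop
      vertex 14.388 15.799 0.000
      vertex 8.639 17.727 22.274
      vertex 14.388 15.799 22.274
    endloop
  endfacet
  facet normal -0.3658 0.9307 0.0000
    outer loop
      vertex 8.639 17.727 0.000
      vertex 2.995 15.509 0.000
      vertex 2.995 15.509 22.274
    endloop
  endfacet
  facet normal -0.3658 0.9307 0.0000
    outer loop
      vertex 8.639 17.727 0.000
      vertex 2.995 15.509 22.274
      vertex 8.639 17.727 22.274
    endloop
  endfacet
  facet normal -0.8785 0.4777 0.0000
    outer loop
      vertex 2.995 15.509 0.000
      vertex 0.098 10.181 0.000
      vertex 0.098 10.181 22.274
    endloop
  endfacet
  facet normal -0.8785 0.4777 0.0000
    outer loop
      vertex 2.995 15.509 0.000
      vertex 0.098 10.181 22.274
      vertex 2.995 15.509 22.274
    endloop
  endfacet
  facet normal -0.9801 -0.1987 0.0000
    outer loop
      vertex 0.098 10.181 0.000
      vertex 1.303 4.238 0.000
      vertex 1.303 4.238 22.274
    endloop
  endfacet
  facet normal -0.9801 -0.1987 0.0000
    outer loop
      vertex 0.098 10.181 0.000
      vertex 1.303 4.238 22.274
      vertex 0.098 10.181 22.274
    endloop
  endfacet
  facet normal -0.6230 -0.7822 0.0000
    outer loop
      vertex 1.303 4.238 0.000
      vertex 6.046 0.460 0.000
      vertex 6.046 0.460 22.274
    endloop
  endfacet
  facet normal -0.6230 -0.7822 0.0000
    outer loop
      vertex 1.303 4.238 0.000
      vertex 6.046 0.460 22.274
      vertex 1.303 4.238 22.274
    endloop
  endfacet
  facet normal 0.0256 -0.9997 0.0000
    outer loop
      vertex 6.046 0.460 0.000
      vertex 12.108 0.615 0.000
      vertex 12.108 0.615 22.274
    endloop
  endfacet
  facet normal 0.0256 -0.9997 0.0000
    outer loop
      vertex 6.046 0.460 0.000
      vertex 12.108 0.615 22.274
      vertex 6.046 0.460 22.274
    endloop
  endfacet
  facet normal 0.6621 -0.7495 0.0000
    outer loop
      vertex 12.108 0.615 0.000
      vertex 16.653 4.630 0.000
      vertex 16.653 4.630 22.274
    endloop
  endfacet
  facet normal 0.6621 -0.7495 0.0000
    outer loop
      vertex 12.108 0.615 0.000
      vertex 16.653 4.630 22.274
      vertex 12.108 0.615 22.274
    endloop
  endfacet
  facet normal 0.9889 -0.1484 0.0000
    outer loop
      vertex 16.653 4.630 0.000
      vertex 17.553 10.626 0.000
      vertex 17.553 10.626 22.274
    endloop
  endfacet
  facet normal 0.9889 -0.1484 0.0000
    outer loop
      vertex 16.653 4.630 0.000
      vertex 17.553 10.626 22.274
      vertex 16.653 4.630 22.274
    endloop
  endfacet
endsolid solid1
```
; perimeter-only toolpath
G21 ; units = mm
G90 ; absolute positioning
G28 ; home
; layer 1
G0 Z3.712
G0 X17.553 Y10.626
G1 X14.388 Y15.799
G1 X8.639 Y17.727
G1 X2.995 Y15.509
G1 X0.098 Y10.181
G1 X1.303 Y4.238
G1 X6.046 Y0.460
G1 X12.108 Y0.615
G1 X16.653 Y4.630
G1 X17.553 Y10.626
; layer 2
G0 Z7.425
G0 X17.553 Y10.626
G1 X14.388 Y15.799
G1 X8.639 Y17.727
G1 X2.995 Y15.509
G1 X0.098 Y10.181
G1 X1.303 Y4.238
G1 X6.046 Y0.460
G1 X12.108 Y0.615
G1 X16.653 Y4.630
G1 X17.553 Y10.626
; layer 3
G0 Z11.137
G0 X17.553 Y10.626
G1 X14.388 Y15.799
G1 X8.639 Y17.727
G1 X2.995 Y15.509
G1 X0.098 Y10.181
G1 X1.303 Y4.238
G1 X6.046 Y0.460
G1 X12.108 Y0.615
G1 X16.653 Y4.630
G1 X17.553 Y10.626
; layer 4
G0 Z14.849
G0 X17.553 Y10.626
G1 X14.388 Y15.799
G1 X8.639 Y17.727
G1 X2.995 Y15.509
G1 X0.098 Y10.181
G1 X1.303 Y4.238
G1 X6.046 Y0.460
G1 X12.108 Y0.615
G1 X16.653 Y4.630
G1 X17.553 Y10.626
; layer 5
G0 Z18.562
G0 X17.553 Y10.626
G1 X14.388 Y15.799
G1 X8.639 Y17.727
G1 X2.995 Y15.509
G1 X0.098 Y10.181
G1 X1.303 Y4.238
G1 X6.046 Y0.460
G1 X12.108 Y0.615
G1 X16.653 Y4.630
G1 X17.553 Y10.626
; layer 6
G0 Z22.274
G0 X17.553 Y10.626
G1 X14.388 Y15.799
G1 X8.639 Y17.727
G1 X2.995 Y15.509
G1 X0.098 Y10.181
G1 X1.303 Y4.238
G1 X6.046 Y0.460
G1 X12.108 Y0.615
G1 X16.653 Y4.630
G1 X17.553 Y10.626
M2 ; end

The solid is a regular 9-sided prism (a cylinder approximated with 9 flat sides), circumscribed radius ≈ 8.87 mm, height ≈ 22.3 mm. Slicing at Δz = 3.712 mm — 6 equal slices spanning the solid's height, so layer i sits at z = i·h/6 — gives 6 non-empty perimeters. Each is a 9-segment closed polygon; G0 lifts to the layer z and rapids to the start vertex, then G1 traces the edges.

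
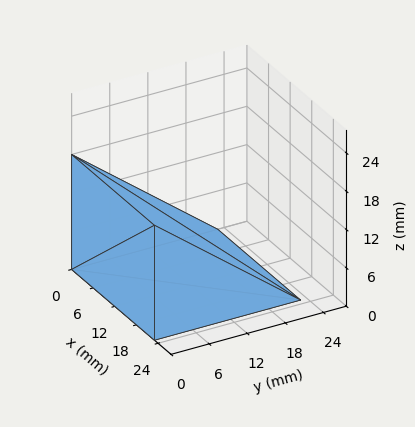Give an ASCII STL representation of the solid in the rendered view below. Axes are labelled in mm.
Reading the render: the shape is a wedge (ramp): 23 × 23 mm base, rising to 18 mm along the y=0 edge and sloping linearly to z=0 at y=23 (dimensions read to the nearest mm from the axis ticks). For the STL, each face is triangulated and given an outward normal.

solid part
  facet normal 0.0000 0.0000 -1.0000
    outer loop
      vertex 23.00 23.00 0.00
      vertex 23.00 0.00 0.00
      vertex 0.00 0.00 0.00
    endloop
  endfacet
  facet normal 0.0000 0.0000 -1.0000
    outer loop
      vertex 0.00 23.00 0.00
      vertex 23.00 23.00 0.00
      vertex 0.00 0.00 0.00
    endloop
  endfacet
  facet normal 0.0000 -1.0000 0.0000
    outer loop
      vertex 0.00 0.00 0.00
      vertex 23.00 0.00 0.00
      vertex 23.00 0.00 18.00
    endloop
  endfacet
  facet normal 0.0000 -1.0000 0.0000
    outer loop
      vertex 0.00 0.00 0.00
      vertex 23.00 0.00 18.00
      vertex 0.00 0.00 18.00
    endloop
  endfacet
  facet normal 0.0000 0.6163 0.7875
    outer loop
      vertex 0.00 0.00 18.00
      vertex 23.00 0.00 18.00
      vertex 23.00 23.00 0.00
    endloop
  endfacet
  facet normal 0.0000 0.6163 0.7875
    outer loop
      vertex 0.00 0.00 18.00
      vertex 23.00 23.00 0.00
      vertex 0.00 23.00 0.00
    endloop
  endfacet
  facet normal -1.0000 0.0000 0.0000
    outer loop
      vertex 0.00 0.00 18.00
      vertex 0.00 23.00 0.00
      vertex 0.00 0.00 0.00
    endloop
  endfacet
  facet normal 1.0000 0.0000 0.0000
    outer loop
      vertex 23.00 0.00 0.00
      vertex 23.00 23.00 0.00
      vertex 23.00 0.00 18.00
    endloop
  endfacet
endsolid part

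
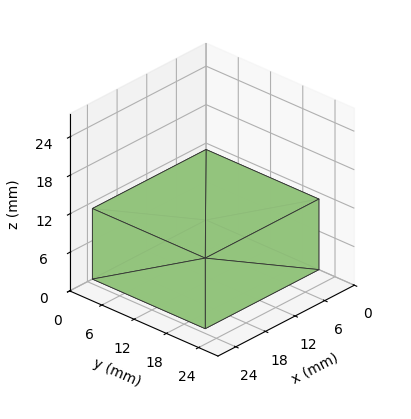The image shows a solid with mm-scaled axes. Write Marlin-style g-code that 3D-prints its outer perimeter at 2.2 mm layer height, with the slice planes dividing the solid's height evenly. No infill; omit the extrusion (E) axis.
Reading the render: the shape is a rectangular box, roughly 23 × 21 mm footprint and 11 mm tall (dimensions read to the nearest mm from the axis ticks). For the g-code, the solid's height is divided into equal slices at the stated Δz and each level perimeter traced with G1 moves after a G0 lift.

; perimeter-only toolpath
G21 ; units = mm
G90 ; absolute positioning
G28 ; home
; layer 1
G0 Z2.2
G0 X0.0 Y0.0
G1 X23.0 Y0.0
G1 X23.0 Y21.0
G1 X0.0 Y21.0
G1 X0.0 Y0.0
; layer 2
G0 Z4.4
G0 X0.0 Y0.0
G1 X23.0 Y0.0
G1 X23.0 Y21.0
G1 X0.0 Y21.0
G1 X0.0 Y0.0
; layer 3
G0 Z6.6
G0 X0.0 Y0.0
G1 X23.0 Y0.0
G1 X23.0 Y21.0
G1 X0.0 Y21.0
G1 X0.0 Y0.0
; layer 4
G0 Z8.8
G0 X0.0 Y0.0
G1 X23.0 Y0.0
G1 X23.0 Y21.0
G1 X0.0 Y21.0
G1 X0.0 Y0.0
; layer 5
G0 Z11.0
G0 X0.0 Y0.0
G1 X23.0 Y0.0
G1 X23.0 Y21.0
G1 X0.0 Y21.0
G1 X0.0 Y0.0
M2 ; end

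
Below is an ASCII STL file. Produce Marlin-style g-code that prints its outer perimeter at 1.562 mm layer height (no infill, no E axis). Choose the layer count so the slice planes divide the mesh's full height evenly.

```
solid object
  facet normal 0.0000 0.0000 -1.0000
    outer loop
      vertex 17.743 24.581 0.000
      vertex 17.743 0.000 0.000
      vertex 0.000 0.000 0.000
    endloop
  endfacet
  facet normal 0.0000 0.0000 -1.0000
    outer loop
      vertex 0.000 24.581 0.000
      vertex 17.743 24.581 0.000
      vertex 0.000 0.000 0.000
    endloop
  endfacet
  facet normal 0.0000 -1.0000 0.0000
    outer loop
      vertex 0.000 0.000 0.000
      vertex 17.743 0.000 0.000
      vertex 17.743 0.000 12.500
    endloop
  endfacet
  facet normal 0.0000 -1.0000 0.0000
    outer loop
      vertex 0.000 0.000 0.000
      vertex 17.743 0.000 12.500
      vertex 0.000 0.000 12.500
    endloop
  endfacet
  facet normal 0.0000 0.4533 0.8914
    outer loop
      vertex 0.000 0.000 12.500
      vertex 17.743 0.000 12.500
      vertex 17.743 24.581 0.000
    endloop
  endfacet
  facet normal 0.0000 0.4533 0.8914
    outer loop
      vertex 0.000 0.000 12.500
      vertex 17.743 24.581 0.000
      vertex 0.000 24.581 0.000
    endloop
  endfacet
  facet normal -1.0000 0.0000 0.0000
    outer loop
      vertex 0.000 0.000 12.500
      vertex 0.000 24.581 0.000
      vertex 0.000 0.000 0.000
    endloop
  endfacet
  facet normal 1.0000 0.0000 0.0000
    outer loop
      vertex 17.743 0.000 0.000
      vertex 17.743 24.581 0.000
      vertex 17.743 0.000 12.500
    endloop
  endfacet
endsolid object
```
; perimeter-only toolpath
G21 ; units = mm
G90 ; absolute positioning
G28 ; home
; layer 1
G0 Z1.562
G0 X0.000 Y0.000
G1 X17.743 Y0.000
G1 X17.743 Y21.508
G1 X0.000 Y21.508
G1 X0.000 Y0.000
; layer 2
G0 Z3.125
G0 X0.000 Y0.000
G1 X17.743 Y0.000
G1 X17.743 Y18.436
G1 X0.000 Y18.436
G1 X0.000 Y0.000
; layer 3
G0 Z4.688
G0 X0.000 Y0.000
G1 X17.743 Y0.000
G1 X17.743 Y15.363
G1 X0.000 Y15.363
G1 X0.000 Y0.000
; layer 4
G0 Z6.250
G0 X0.000 Y0.000
G1 X17.743 Y0.000
G1 X17.743 Y12.290
G1 X0.000 Y12.290
G1 X0.000 Y0.000
; layer 5
G0 Z7.812
G0 X0.000 Y0.000
G1 X17.743 Y0.000
G1 X17.743 Y9.218
G1 X0.000 Y9.218
G1 X0.000 Y0.000
; layer 6
G0 Z9.375
G0 X0.000 Y0.000
G1 X17.743 Y0.000
G1 X17.743 Y6.145
G1 X0.000 Y6.145
G1 X0.000 Y0.000
; layer 7
G0 Z10.938
G0 X0.000 Y0.000
G1 X17.743 Y0.000
G1 X17.743 Y3.073
G1 X0.000 Y3.073
G1 X0.000 Y0.000
M2 ; end

The solid is a wedge (ramp): 17.7 × 24.6 mm base, rising to 12.5 mm along the y=0 edge and sloping linearly to z=0 at y=24.6. Slicing at Δz = 1.562 mm — 8 equal slices spanning the solid's height, so layer i sits at z = i·h/8 — gives 7 non-empty perimeters. Each is a 4-segment closed polygon; G0 lifts to the layer z and rapids to the start vertex, then G1 traces the edges. The cross-section shrinks linearly with z (the slice at the apex is degenerate and omitted).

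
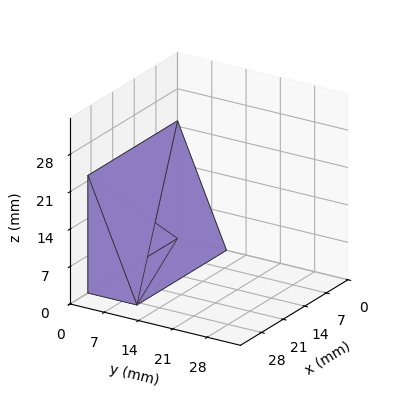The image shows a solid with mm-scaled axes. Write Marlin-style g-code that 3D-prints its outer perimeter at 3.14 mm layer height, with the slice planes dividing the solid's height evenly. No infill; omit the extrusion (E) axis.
Reading the render: the shape is a wedge (ramp): 29 × 10 mm base, rising to 22 mm along the y=0 edge and sloping linearly to z=0 at y=10 (dimensions read to the nearest mm from the axis ticks). For the g-code, the solid's height is divided into equal slices at the stated Δz and each level perimeter traced with G1 moves after a G0 lift.

; perimeter-only toolpath
G21 ; units = mm
G90 ; absolute positioning
G28 ; home
; layer 1
G0 Z3.14
G0 X0.00 Y0.00
G1 X29.00 Y0.00
G1 X29.00 Y8.57
G1 X0.00 Y8.57
G1 X0.00 Y0.00
; layer 2
G0 Z6.29
G0 X0.00 Y0.00
G1 X29.00 Y0.00
G1 X29.00 Y7.14
G1 X0.00 Y7.14
G1 X0.00 Y0.00
; layer 3
G0 Z9.43
G0 X0.00 Y0.00
G1 X29.00 Y0.00
G1 X29.00 Y5.71
G1 X0.00 Y5.71
G1 X0.00 Y0.00
; layer 4
G0 Z12.57
G0 X0.00 Y0.00
G1 X29.00 Y0.00
G1 X29.00 Y4.29
G1 X0.00 Y4.29
G1 X0.00 Y0.00
; layer 5
G0 Z15.71
G0 X0.00 Y0.00
G1 X29.00 Y0.00
G1 X29.00 Y2.86
G1 X0.00 Y2.86
G1 X0.00 Y0.00
; layer 6
G0 Z18.86
G0 X0.00 Y0.00
G1 X29.00 Y0.00
G1 X29.00 Y1.43
G1 X0.00 Y1.43
G1 X0.00 Y0.00
M2 ; end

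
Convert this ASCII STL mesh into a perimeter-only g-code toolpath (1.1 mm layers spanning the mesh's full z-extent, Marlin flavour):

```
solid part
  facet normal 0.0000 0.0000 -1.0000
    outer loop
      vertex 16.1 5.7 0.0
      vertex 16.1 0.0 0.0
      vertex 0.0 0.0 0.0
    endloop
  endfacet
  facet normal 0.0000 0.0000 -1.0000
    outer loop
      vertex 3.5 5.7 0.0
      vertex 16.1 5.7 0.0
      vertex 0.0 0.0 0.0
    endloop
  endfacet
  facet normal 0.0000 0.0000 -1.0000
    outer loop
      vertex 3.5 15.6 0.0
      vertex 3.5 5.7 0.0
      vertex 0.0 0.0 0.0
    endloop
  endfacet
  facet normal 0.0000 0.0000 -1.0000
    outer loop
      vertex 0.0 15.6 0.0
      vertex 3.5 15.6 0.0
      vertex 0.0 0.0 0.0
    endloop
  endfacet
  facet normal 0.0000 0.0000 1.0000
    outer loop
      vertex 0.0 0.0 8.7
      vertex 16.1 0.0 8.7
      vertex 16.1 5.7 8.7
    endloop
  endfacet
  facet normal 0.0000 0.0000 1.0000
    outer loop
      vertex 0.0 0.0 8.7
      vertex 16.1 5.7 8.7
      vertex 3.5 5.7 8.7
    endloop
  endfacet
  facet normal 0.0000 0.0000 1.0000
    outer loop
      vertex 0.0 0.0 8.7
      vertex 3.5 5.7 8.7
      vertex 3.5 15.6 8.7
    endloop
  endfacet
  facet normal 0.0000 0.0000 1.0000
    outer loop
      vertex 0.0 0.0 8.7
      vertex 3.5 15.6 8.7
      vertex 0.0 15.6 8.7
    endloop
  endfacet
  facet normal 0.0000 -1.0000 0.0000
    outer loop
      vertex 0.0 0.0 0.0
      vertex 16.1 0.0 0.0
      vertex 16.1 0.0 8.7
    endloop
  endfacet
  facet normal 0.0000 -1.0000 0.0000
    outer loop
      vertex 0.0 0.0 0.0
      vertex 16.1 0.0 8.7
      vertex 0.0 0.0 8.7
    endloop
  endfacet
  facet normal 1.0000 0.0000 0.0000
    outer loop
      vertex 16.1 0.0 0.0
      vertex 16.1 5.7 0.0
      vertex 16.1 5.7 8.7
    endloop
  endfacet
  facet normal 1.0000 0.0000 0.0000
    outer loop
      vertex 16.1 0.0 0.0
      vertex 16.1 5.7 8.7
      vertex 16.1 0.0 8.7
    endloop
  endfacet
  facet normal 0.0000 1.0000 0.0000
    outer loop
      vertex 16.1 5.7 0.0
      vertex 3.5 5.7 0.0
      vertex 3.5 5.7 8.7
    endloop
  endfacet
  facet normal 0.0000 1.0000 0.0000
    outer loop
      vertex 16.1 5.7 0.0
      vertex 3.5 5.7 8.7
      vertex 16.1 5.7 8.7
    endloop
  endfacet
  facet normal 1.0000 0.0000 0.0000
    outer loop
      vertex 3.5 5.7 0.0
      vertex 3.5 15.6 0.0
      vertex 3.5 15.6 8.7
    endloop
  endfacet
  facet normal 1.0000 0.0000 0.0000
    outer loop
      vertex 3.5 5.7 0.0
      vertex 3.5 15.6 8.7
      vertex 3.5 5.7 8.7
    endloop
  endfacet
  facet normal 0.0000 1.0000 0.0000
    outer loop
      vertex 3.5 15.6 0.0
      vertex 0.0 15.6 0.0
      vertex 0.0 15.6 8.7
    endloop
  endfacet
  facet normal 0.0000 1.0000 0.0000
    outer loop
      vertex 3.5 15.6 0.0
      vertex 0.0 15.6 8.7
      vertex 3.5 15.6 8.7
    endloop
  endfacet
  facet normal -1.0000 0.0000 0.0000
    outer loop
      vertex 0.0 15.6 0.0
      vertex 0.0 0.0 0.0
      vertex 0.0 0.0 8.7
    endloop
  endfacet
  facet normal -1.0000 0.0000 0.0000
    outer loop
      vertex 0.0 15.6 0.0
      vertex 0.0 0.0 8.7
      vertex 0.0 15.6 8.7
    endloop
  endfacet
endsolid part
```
; perimeter-only toolpath
G21 ; units = mm
G90 ; absolute positioning
G28 ; home
; layer 1
G0 Z1.1
G0 X0.0 Y0.0
G1 X16.1 Y0.0
G1 X16.1 Y5.7
G1 X3.5 Y5.7
G1 X3.5 Y15.6
G1 X0.0 Y15.6
G1 X0.0 Y0.0
; layer 2
G0 Z2.2
G0 X0.0 Y0.0
G1 X16.1 Y0.0
G1 X16.1 Y5.7
G1 X3.5 Y5.7
G1 X3.5 Y15.6
G1 X0.0 Y15.6
G1 X0.0 Y0.0
; layer 3
G0 Z3.3
G0 X0.0 Y0.0
G1 X16.1 Y0.0
G1 X16.1 Y5.7
G1 X3.5 Y5.7
G1 X3.5 Y15.6
G1 X0.0 Y15.6
G1 X0.0 Y0.0
; layer 4
G0 Z4.3
G0 X0.0 Y0.0
G1 X16.1 Y0.0
G1 X16.1 Y5.7
G1 X3.5 Y5.7
G1 X3.5 Y15.6
G1 X0.0 Y15.6
G1 X0.0 Y0.0
; layer 5
G0 Z5.4
G0 X0.0 Y0.0
G1 X16.1 Y0.0
G1 X16.1 Y5.7
G1 X3.5 Y5.7
G1 X3.5 Y15.6
G1 X0.0 Y15.6
G1 X0.0 Y0.0
; layer 6
G0 Z6.5
G0 X0.0 Y0.0
G1 X16.1 Y0.0
G1 X16.1 Y5.7
G1 X3.5 Y5.7
G1 X3.5 Y15.6
G1 X0.0 Y15.6
G1 X0.0 Y0.0
; layer 7
G0 Z7.6
G0 X0.0 Y0.0
G1 X16.1 Y0.0
G1 X16.1 Y5.7
G1 X3.5 Y5.7
G1 X3.5 Y15.6
G1 X0.0 Y15.6
G1 X0.0 Y0.0
; layer 8
G0 Z8.7
G0 X0.0 Y0.0
G1 X16.1 Y0.0
G1 X16.1 Y5.7
G1 X3.5 Y5.7
G1 X3.5 Y15.6
G1 X0.0 Y15.6
G1 X0.0 Y0.0
M2 ; end

The solid is an L-shaped prism: outer 16.1 × 15.6 mm, arm thicknesses ≈ 5.7 mm (horizontal) and 3.5 mm (vertical), extruded 8.7 mm in z. Slicing at Δz = 1.1 mm — 8 equal slices spanning the solid's height, so layer i sits at z = i·h/8 — gives 8 non-empty perimeters. Each is a 6-segment closed polygon; G0 lifts to the layer z and rapids to the start vertex, then G1 traces the edges.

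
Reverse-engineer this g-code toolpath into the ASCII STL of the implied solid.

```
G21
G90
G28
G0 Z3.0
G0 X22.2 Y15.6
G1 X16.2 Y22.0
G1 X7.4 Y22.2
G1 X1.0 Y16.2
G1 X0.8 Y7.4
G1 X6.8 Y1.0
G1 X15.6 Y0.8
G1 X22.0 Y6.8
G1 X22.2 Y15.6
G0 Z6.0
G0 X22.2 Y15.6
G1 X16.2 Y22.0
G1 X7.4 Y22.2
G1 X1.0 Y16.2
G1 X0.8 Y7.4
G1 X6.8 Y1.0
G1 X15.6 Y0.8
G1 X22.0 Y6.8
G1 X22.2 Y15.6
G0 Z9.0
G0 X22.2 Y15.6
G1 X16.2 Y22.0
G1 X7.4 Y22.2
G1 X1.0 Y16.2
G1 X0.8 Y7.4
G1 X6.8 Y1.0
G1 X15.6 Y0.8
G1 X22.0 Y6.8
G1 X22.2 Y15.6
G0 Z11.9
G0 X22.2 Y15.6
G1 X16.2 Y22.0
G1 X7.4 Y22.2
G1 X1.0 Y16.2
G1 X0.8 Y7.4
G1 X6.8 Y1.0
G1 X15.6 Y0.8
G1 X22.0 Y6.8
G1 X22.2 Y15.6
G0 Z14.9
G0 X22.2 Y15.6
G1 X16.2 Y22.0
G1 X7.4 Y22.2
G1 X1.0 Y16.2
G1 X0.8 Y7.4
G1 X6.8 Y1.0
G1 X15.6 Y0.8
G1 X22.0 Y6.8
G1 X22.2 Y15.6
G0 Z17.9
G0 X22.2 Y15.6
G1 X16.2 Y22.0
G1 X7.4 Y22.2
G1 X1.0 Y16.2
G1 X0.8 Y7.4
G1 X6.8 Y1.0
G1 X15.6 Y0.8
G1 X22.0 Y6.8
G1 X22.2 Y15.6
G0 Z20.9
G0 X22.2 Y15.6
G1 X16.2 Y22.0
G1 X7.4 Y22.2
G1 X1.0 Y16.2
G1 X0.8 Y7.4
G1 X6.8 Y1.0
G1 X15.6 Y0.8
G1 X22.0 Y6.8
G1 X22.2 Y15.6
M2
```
solid part
  facet normal 0.0000 0.0000 -1.0000
    outer loop
      vertex 7.4 22.2 0.0
      vertex 16.2 22.0 0.0
      vertex 22.2 15.6 0.0
    endloop
  endfacet
  facet normal 0.0000 0.0000 -1.0000
    outer loop
      vertex 1.0 16.2 0.0
      vertex 7.4 22.2 0.0
      vertex 22.2 15.6 0.0
    endloop
  endfacet
  facet normal 0.0000 0.0000 -1.0000
    outer loop
      vertex 0.8 7.4 0.0
      vertex 1.0 16.2 0.0
      vertex 22.2 15.6 0.0
    endloop
  endfacet
  facet normal 0.0000 0.0000 -1.0000
    outer loop
      vertex 6.8 1.0 0.0
      vertex 0.8 7.4 0.0
      vertex 22.2 15.6 0.0
    endloop
  endfacet
  facet normal 0.0000 0.0000 -1.0000
    outer loop
      vertex 15.6 0.8 0.0
      vertex 6.8 1.0 0.0
      vertex 22.2 15.6 0.0
    endloop
  endfacet
  facet normal 0.0000 0.0000 -1.0000
    outer loop
      vertex 22.0 6.8 0.0
      vertex 15.6 0.8 0.0
      vertex 22.2 15.6 0.0
    endloop
  endfacet
  facet normal 0.0000 0.0000 1.0000
    outer loop
      vertex 22.2 15.6 20.9
      vertex 16.2 22.0 20.9
      vertex 7.4 22.2 20.9
    endloop
  endfacet
  facet normal 0.0000 0.0000 1.0000
    outer loop
      vertex 22.2 15.6 20.9
      vertex 7.4 22.2 20.9
      vertex 1.0 16.2 20.9
    endloop
  endfacet
  facet normal 0.0000 0.0000 1.0000
    outer loop
      vertex 22.2 15.6 20.9
      vertex 1.0 16.2 20.9
      vertex 0.8 7.4 20.9
    endloop
  endfacet
  facet normal 0.0000 0.0000 1.0000
    outer loop
      vertex 22.2 15.6 20.9
      vertex 0.8 7.4 20.9
      vertex 6.8 1.0 20.9
    endloop
  endfacet
  facet normal 0.0000 0.0000 1.0000
    outer loop
      vertex 22.2 15.6 20.9
      vertex 6.8 1.0 20.9
      vertex 15.6 0.8 20.9
    endloop
  endfacet
  facet normal 0.0000 0.0000 1.0000
    outer loop
      vertex 22.2 15.6 20.9
      vertex 15.6 0.8 20.9
      vertex 22.0 6.8 20.9
    endloop
  endfacet
  facet normal 0.7295 0.6839 0.0000
    outer loop
      vertex 22.2 15.6 0.0
      vertex 16.2 22.0 0.0
      vertex 16.2 22.0 20.9
    endloop
  endfacet
  facet normal 0.7295 0.6839 0.0000
    outer loop
      vertex 22.2 15.6 0.0
      vertex 16.2 22.0 20.9
      vertex 22.2 15.6 20.9
    endloop
  endfacet
  facet normal 0.0227 0.9997 0.0000
    outer loop
      vertex 16.2 22.0 0.0
      vertex 7.4 22.2 0.0
      vertex 7.4 22.2 20.9
    endloop
  endfacet
  facet normal 0.0227 0.9997 0.0000
    outer loop
      vertex 16.2 22.0 0.0
      vertex 7.4 22.2 20.9
      vertex 16.2 22.0 20.9
    endloop
  endfacet
  facet normal -0.6839 0.7295 0.0000
    outer loop
      vertex 7.4 22.2 0.0
      vertex 1.0 16.2 0.0
      vertex 1.0 16.2 20.9
    endloop
  endfacet
  facet normal -0.6839 0.7295 0.0000
    outer loop
      vertex 7.4 22.2 0.0
      vertex 1.0 16.2 20.9
      vertex 7.4 22.2 20.9
    endloop
  endfacet
  facet normal -0.9997 0.0227 0.0000
    outer loop
      vertex 1.0 16.2 0.0
      vertex 0.8 7.4 0.0
      vertex 0.8 7.4 20.9
    endloop
  endfacet
  facet normal -0.9997 0.0227 0.0000
    outer loop
      vertex 1.0 16.2 0.0
      vertex 0.8 7.4 20.9
      vertex 1.0 16.2 20.9
    endloop
  endfacet
  facet normal -0.7295 -0.6839 0.0000
    outer loop
      vertex 0.8 7.4 0.0
      vertex 6.8 1.0 0.0
      vertex 6.8 1.0 20.9
    endloop
  endfacet
  facet normal -0.7295 -0.6839 0.0000
    outer loop
      vertex 0.8 7.4 0.0
      vertex 6.8 1.0 20.9
      vertex 0.8 7.4 20.9
    endloop
  endfacet
  facet normal -0.0227 -0.9997 0.0000
    outer loop
      vertex 6.8 1.0 0.0
      vertex 15.6 0.8 0.0
      vertex 15.6 0.8 20.9
    endloop
  endfacet
  facet normal -0.0227 -0.9997 0.0000
    outer loop
      vertex 6.8 1.0 0.0
      vertex 15.6 0.8 20.9
      vertex 6.8 1.0 20.9
    endloop
  endfacet
  facet normal 0.6839 -0.7295 0.0000
    outer loop
      vertex 15.6 0.8 0.0
      vertex 22.0 6.8 0.0
      vertex 22.0 6.8 20.9
    endloop
  endfacet
  facet normal 0.6839 -0.7295 0.0000
    outer loop
      vertex 15.6 0.8 0.0
      vertex 22.0 6.8 20.9
      vertex 15.6 0.8 20.9
    endloop
  endfacet
  facet normal 0.9997 -0.0227 0.0000
    outer loop
      vertex 22.0 6.8 0.0
      vertex 22.2 15.6 0.0
      vertex 22.2 15.6 20.9
    endloop
  endfacet
  facet normal 0.9997 -0.0227 0.0000
    outer loop
      vertex 22.0 6.8 0.0
      vertex 22.2 15.6 20.9
      vertex 22.0 6.8 20.9
    endloop
  endfacet
endsolid part

The G0 Z moves step by Δz≈3.0 mm. Every layer's G1 loop is the same polygon, so the solid is a straight extrusion of it from z=0 to z≈20.9. Closing with flat bottom and top caps and triangulating gives 28 facets — a regular 8-sided prism (a cylinder approximated with 8 flat sides), circumscribed radius ≈ 11.5 mm, height ≈ 20.9 mm.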